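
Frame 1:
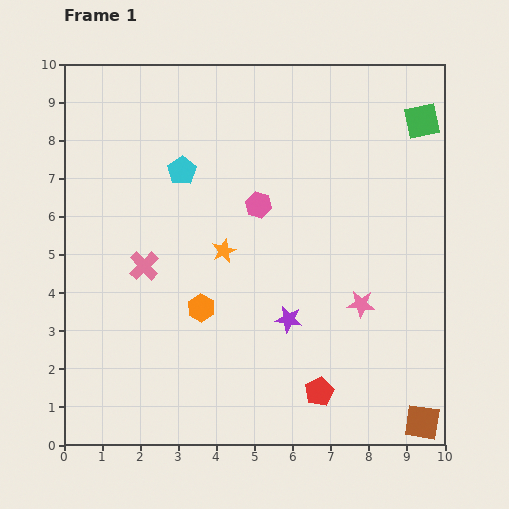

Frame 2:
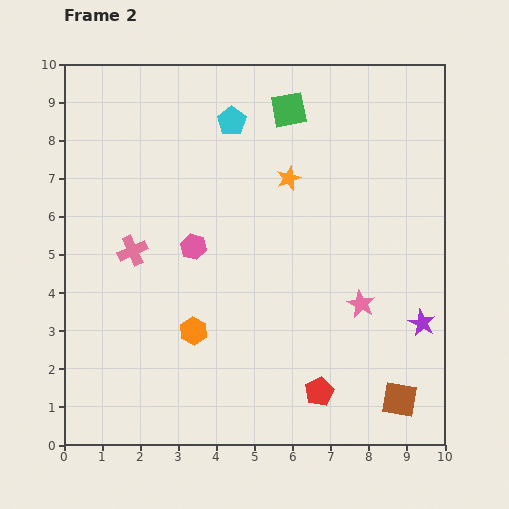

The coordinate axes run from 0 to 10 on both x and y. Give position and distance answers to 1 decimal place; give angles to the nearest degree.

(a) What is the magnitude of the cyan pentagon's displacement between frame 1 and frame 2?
1.8

The cyan pentagon moved from (3.1, 7.2) to (4.4, 8.5), a distance of √(1.3² + 1.3²) ≈ 1.8.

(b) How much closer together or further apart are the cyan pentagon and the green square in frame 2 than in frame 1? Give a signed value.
-4.9

Distance in frame 1: 6.4. Distance in frame 2: 1.5.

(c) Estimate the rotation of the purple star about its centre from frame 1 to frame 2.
18° clockwise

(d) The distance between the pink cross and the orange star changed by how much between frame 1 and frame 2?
+2.4

Distance in frame 1: 2.1. Distance in frame 2: 4.5.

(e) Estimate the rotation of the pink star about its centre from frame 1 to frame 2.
23° clockwise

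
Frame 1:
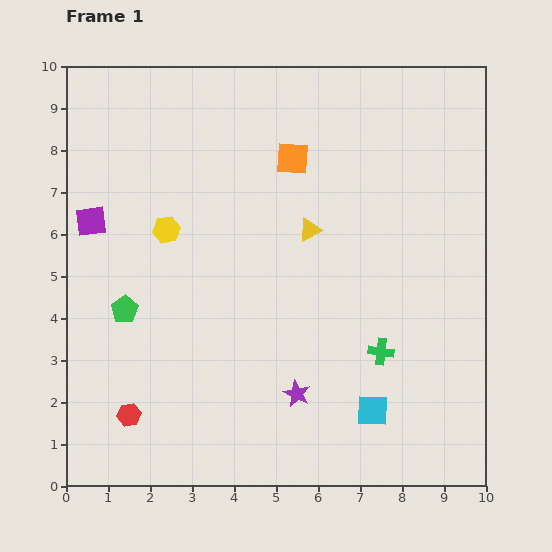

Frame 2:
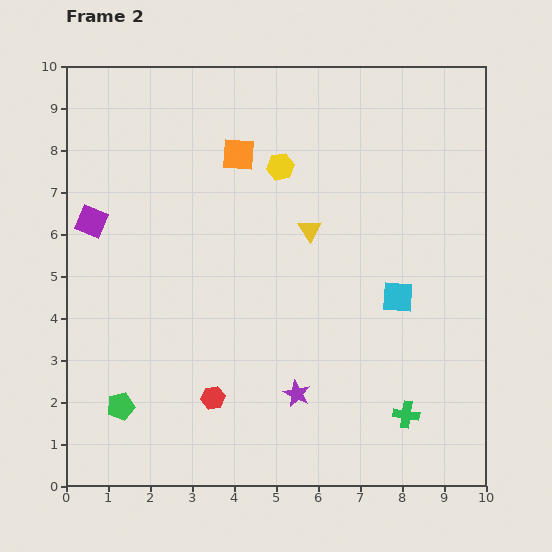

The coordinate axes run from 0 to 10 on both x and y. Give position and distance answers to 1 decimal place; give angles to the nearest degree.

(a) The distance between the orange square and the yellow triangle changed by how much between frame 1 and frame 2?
+0.8

Distance in frame 1: 1.7. Distance in frame 2: 2.5.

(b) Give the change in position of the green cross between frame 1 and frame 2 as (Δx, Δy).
(0.6, -1.5)

The green cross was at (7.5, 3.2) in frame 1 and (8.1, 1.7) in frame 2.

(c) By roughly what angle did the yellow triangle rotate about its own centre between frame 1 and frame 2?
36° counter-clockwise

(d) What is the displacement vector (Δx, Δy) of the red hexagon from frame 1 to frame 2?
(2.0, 0.4)

The red hexagon was at (1.5, 1.7) in frame 1 and (3.5, 2.1) in frame 2.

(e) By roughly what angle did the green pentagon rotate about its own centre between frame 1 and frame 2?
18° clockwise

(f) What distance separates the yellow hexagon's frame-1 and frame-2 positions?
3.1

The yellow hexagon moved from (2.4, 6.1) to (5.1, 7.6), a distance of √(2.7² + 1.5²) ≈ 3.1.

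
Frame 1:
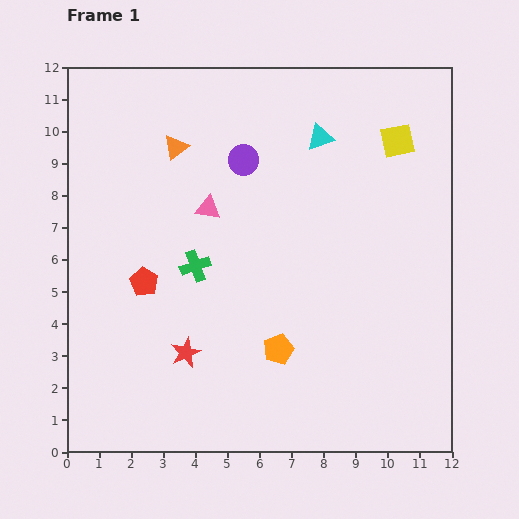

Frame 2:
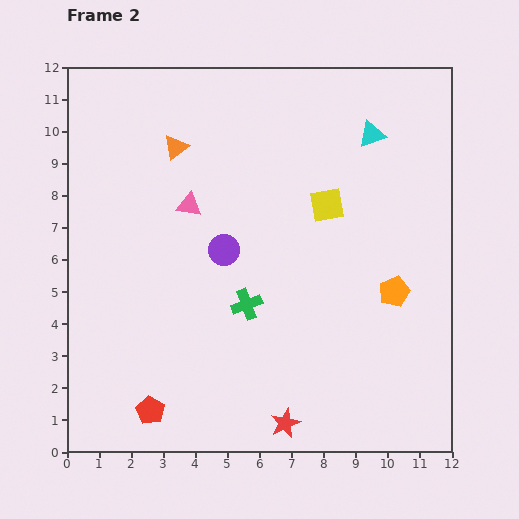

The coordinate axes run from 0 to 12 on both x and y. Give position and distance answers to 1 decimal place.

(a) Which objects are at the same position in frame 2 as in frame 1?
the orange triangle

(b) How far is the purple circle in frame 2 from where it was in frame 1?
2.9

The purple circle moved from (5.5, 9.1) to (4.9, 6.3), a distance of √(0.6² + 2.8²) ≈ 2.9.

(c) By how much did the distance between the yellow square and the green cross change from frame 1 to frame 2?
-3.4

Distance in frame 1: 7.4. Distance in frame 2: 4.0.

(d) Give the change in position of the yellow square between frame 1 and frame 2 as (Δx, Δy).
(-2.2, -2.0)

The yellow square was at (10.3, 9.7) in frame 1 and (8.1, 7.7) in frame 2.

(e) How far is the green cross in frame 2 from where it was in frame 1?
2.0

The green cross moved from (4.0, 5.8) to (5.6, 4.6), a distance of √(1.6² + 1.2²) ≈ 2.0.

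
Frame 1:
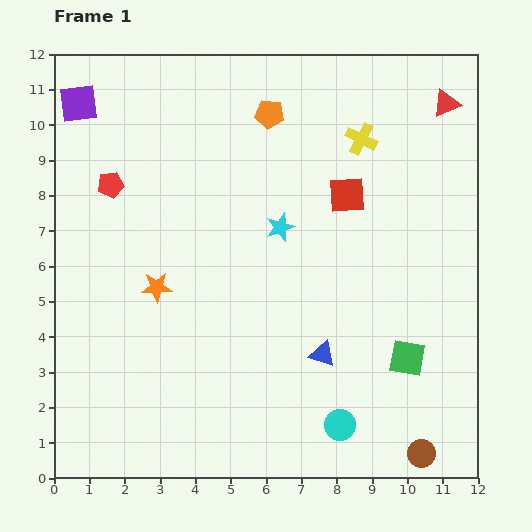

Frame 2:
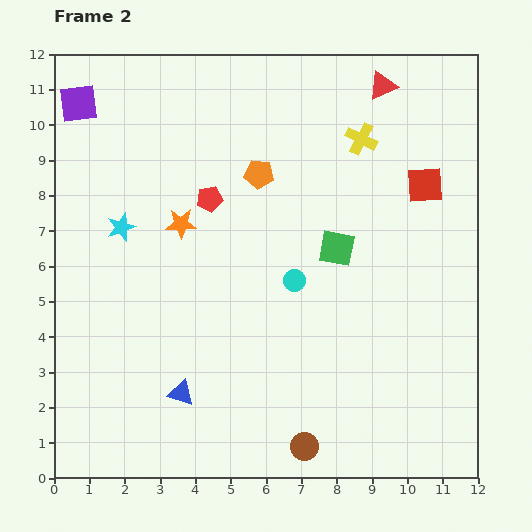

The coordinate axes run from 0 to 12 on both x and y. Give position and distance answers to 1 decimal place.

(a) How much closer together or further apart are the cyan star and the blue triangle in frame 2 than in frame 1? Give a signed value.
+1.2

Distance in frame 1: 3.8. Distance in frame 2: 5.0.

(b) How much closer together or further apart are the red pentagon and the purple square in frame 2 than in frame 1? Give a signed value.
+2.1

Distance in frame 1: 2.5. Distance in frame 2: 4.6.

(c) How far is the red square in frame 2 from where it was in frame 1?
2.2

The red square moved from (8.3, 8.0) to (10.5, 8.3), a distance of √(2.2² + 0.3²) ≈ 2.2.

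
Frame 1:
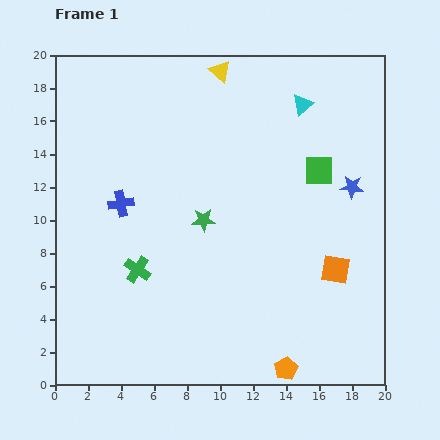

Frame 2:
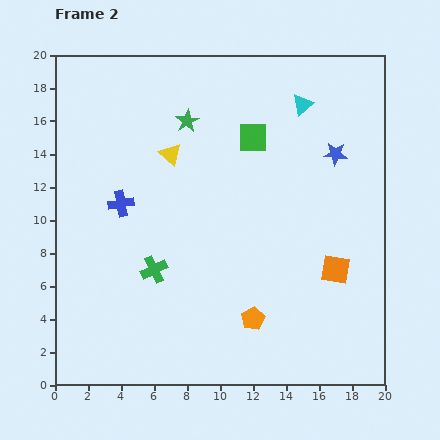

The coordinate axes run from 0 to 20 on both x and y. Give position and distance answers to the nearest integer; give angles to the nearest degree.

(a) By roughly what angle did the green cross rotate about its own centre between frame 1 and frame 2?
31° clockwise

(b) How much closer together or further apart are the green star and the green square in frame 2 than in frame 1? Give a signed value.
-4

Distance in frame 1: 8. Distance in frame 2: 4.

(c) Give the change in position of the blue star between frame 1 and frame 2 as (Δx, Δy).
(-1, 2)

The blue star was at (18, 12) in frame 1 and (17, 14) in frame 2.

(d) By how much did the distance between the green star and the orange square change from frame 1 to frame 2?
+4

Distance in frame 1: 9. Distance in frame 2: 13.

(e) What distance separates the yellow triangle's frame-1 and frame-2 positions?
6

The yellow triangle moved from (10, 19) to (7, 14), a distance of √(3² + 5²) ≈ 6.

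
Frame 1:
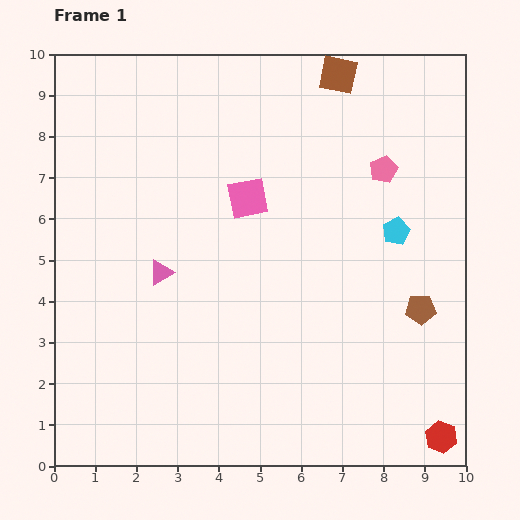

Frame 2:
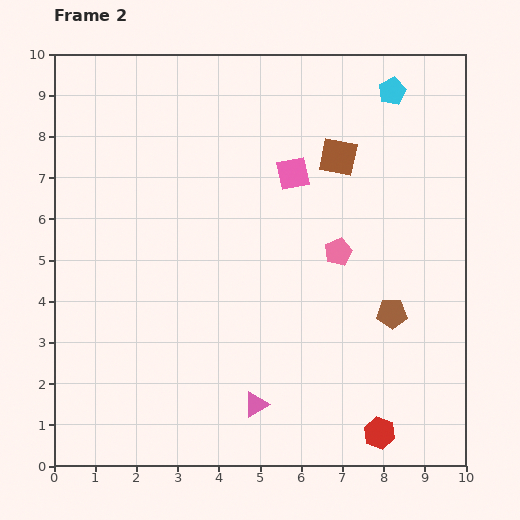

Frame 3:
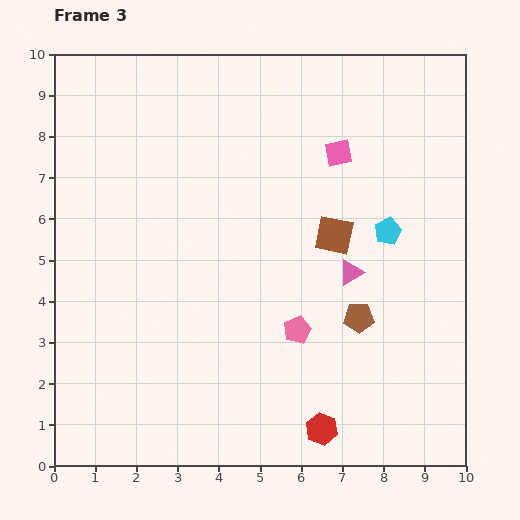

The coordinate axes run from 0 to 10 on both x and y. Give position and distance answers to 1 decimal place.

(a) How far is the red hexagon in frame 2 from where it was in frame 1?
1.5

The red hexagon moved from (9.4, 0.7) to (7.9, 0.8), a distance of √(1.5² + 0.1²) ≈ 1.5.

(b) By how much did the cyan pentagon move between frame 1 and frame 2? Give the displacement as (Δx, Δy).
(-0.1, 3.4)

The cyan pentagon was at (8.3, 5.7) in frame 1 and (8.2, 9.1) in frame 2.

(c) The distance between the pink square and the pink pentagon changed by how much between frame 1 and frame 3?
+1.0

Distance in frame 1: 3.4. Distance in frame 3: 4.4.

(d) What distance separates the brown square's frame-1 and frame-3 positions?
3.9

The brown square moved from (6.9, 9.5) to (6.8, 5.6), a distance of √(0.1² + 3.9²) ≈ 3.9.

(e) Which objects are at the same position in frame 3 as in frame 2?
none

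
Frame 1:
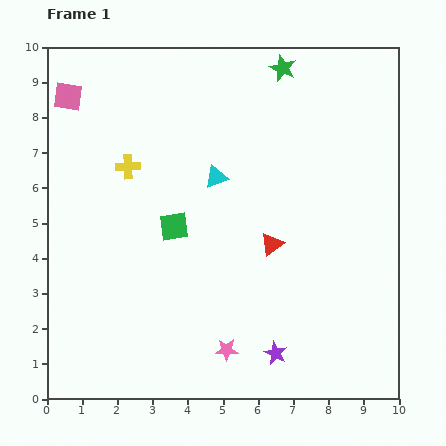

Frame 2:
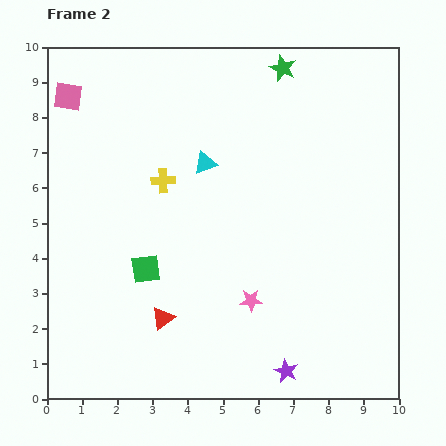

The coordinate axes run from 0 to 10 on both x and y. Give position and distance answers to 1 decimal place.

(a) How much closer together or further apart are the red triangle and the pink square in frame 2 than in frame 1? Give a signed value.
-0.3

Distance in frame 1: 7.2. Distance in frame 2: 6.9.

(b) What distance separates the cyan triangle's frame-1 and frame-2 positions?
0.5

The cyan triangle moved from (4.8, 6.3) to (4.5, 6.7), a distance of √(0.3² + 0.4²) ≈ 0.5.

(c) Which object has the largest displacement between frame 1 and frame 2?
the red triangle

(moved 3.7; next 1.6)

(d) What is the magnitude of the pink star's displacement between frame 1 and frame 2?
1.6

The pink star moved from (5.1, 1.4) to (5.8, 2.8), a distance of √(0.7² + 1.4²) ≈ 1.6.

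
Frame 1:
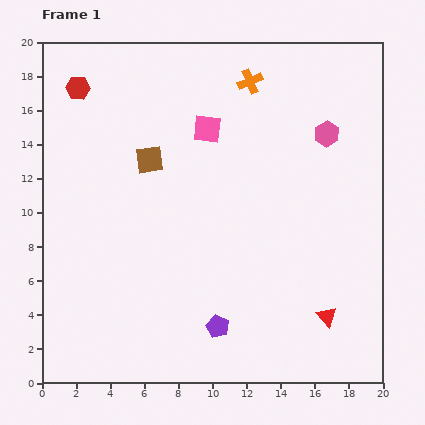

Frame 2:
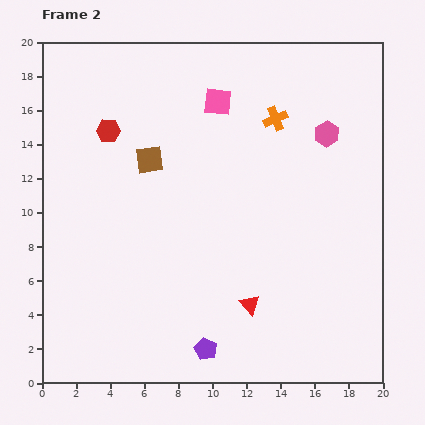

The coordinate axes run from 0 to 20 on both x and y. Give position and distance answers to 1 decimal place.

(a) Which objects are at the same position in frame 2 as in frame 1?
the pink hexagon, the brown square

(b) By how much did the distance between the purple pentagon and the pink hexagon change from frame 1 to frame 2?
+1.5

Distance in frame 1: 13.0. Distance in frame 2: 14.5.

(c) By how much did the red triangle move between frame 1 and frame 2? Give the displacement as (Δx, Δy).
(-4.5, 0.7)

The red triangle was at (16.7, 3.9) in frame 1 and (12.2, 4.6) in frame 2.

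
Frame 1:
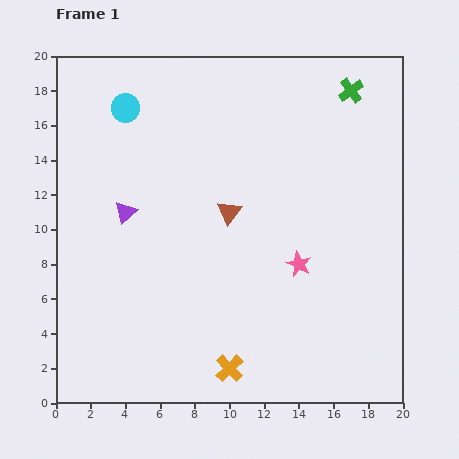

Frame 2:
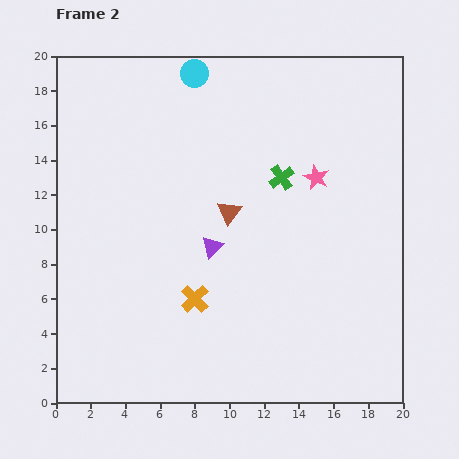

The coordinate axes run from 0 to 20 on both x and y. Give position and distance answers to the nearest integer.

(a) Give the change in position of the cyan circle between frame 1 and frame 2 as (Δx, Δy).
(4, 2)

The cyan circle was at (4, 17) in frame 1 and (8, 19) in frame 2.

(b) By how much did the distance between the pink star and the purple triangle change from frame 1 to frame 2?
-3

Distance in frame 1: 10. Distance in frame 2: 7.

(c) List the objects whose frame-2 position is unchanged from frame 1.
the brown triangle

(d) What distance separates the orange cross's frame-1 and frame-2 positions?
4

The orange cross moved from (10, 2) to (8, 6), a distance of √(2² + 4²) ≈ 4.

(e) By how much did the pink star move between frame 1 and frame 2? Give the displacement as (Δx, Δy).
(1, 5)

The pink star was at (14, 8) in frame 1 and (15, 13) in frame 2.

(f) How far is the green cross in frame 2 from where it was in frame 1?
6

The green cross moved from (17, 18) to (13, 13), a distance of √(4² + 5²) ≈ 6.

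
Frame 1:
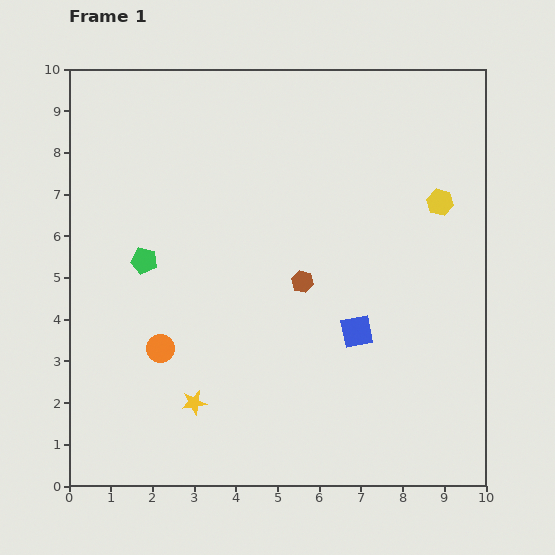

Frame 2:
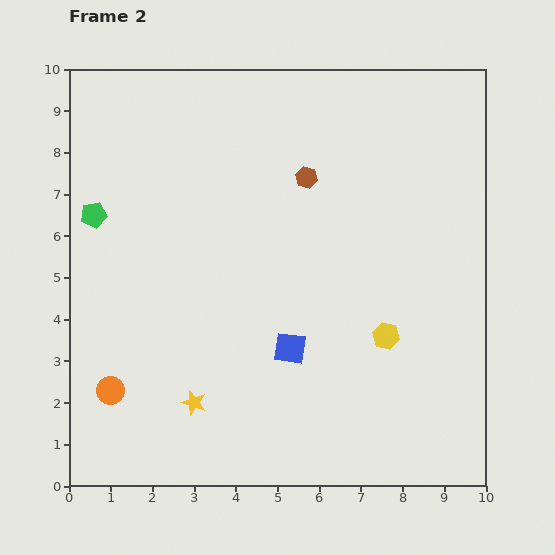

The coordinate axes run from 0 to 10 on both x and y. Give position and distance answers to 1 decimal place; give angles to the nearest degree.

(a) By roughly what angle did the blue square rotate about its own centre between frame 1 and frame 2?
19° clockwise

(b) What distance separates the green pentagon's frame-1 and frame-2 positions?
1.6

The green pentagon moved from (1.8, 5.4) to (0.6, 6.5), a distance of √(1.2² + 1.1²) ≈ 1.6.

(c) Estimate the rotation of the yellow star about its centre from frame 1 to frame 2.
28° clockwise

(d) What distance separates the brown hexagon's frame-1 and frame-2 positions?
2.5

The brown hexagon moved from (5.6, 4.9) to (5.7, 7.4), a distance of √(0.1² + 2.5²) ≈ 2.5.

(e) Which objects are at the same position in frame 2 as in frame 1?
the yellow star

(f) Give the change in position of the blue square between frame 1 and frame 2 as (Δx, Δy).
(-1.6, -0.4)

The blue square was at (6.9, 3.7) in frame 1 and (5.3, 3.3) in frame 2.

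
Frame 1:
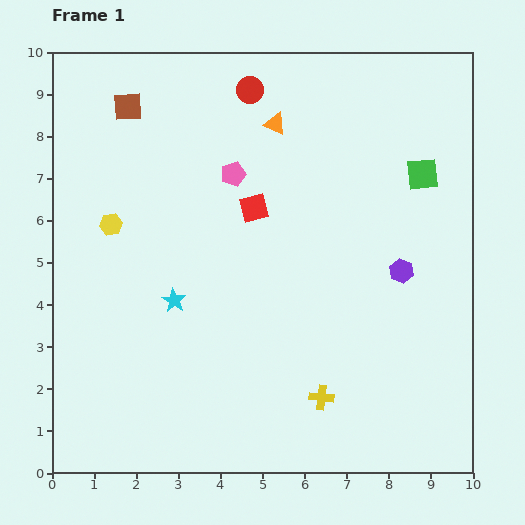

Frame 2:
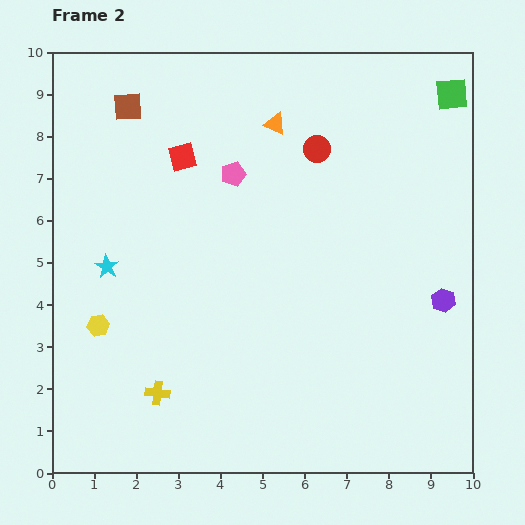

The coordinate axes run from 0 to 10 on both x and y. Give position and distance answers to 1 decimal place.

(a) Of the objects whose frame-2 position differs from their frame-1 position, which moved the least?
the purple hexagon

(moved 1.2)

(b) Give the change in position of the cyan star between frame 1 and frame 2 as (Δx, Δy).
(-1.6, 0.8)

The cyan star was at (2.9, 4.1) in frame 1 and (1.3, 4.9) in frame 2.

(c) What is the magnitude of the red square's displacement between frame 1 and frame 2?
2.1

The red square moved from (4.8, 6.3) to (3.1, 7.5), a distance of √(1.7² + 1.2²) ≈ 2.1.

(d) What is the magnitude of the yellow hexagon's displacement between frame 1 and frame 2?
2.4

The yellow hexagon moved from (1.4, 5.9) to (1.1, 3.5), a distance of √(0.3² + 2.4²) ≈ 2.4.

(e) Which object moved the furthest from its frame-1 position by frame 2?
the yellow cross

(moved 3.9; next 2.4)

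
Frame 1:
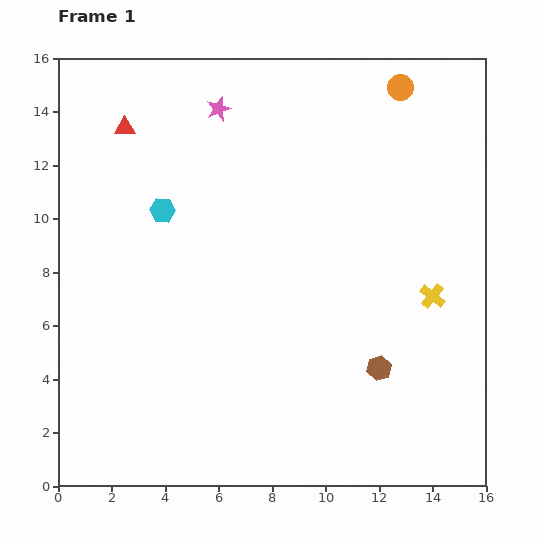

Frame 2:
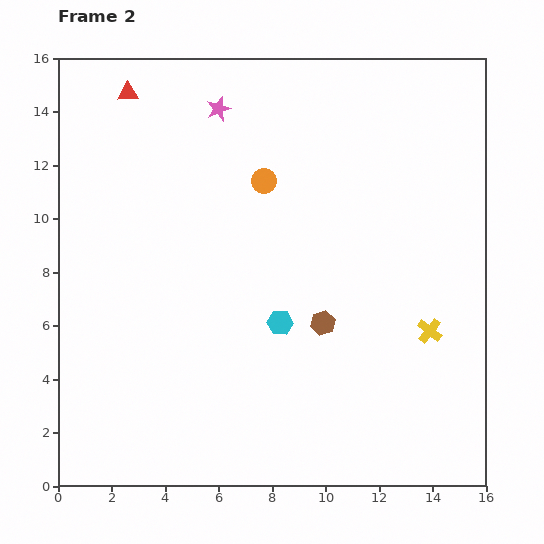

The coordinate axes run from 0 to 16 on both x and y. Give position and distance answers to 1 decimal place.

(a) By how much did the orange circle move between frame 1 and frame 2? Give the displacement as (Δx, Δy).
(-5.1, -3.5)

The orange circle was at (12.8, 14.9) in frame 1 and (7.7, 11.4) in frame 2.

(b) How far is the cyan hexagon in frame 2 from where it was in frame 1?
6.1

The cyan hexagon moved from (3.9, 10.3) to (8.3, 6.1), a distance of √(4.4² + 4.2²) ≈ 6.1.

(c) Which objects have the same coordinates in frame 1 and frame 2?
the pink star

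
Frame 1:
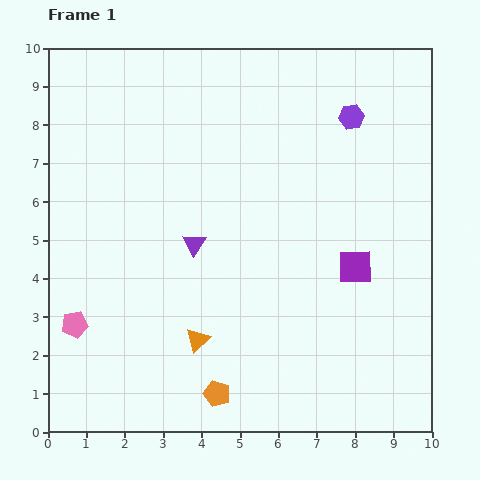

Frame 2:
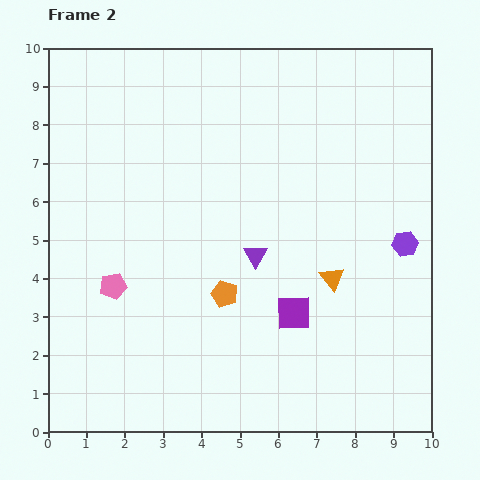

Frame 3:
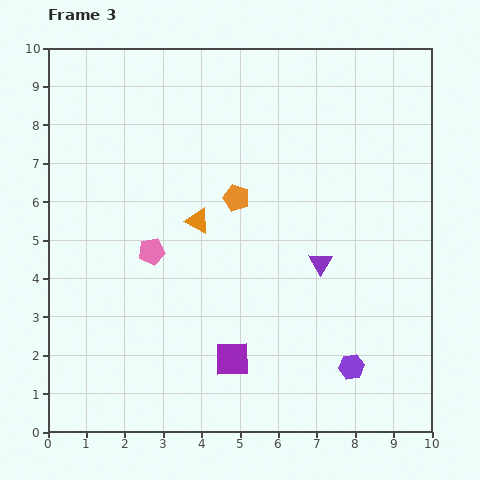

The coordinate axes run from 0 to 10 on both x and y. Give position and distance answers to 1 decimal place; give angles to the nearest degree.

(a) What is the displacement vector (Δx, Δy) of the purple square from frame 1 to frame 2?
(-1.6, -1.2)

The purple square was at (8.0, 4.3) in frame 1 and (6.4, 3.1) in frame 2.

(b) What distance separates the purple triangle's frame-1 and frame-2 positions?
1.6

The purple triangle moved from (3.8, 4.9) to (5.4, 4.6), a distance of √(1.6² + 0.3²) ≈ 1.6.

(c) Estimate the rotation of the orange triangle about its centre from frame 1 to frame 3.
47° counter-clockwise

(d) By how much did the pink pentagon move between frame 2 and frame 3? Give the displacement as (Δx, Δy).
(1.0, 0.9)

The pink pentagon was at (1.7, 3.8) in frame 2 and (2.7, 4.7) in frame 3.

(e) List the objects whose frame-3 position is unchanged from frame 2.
none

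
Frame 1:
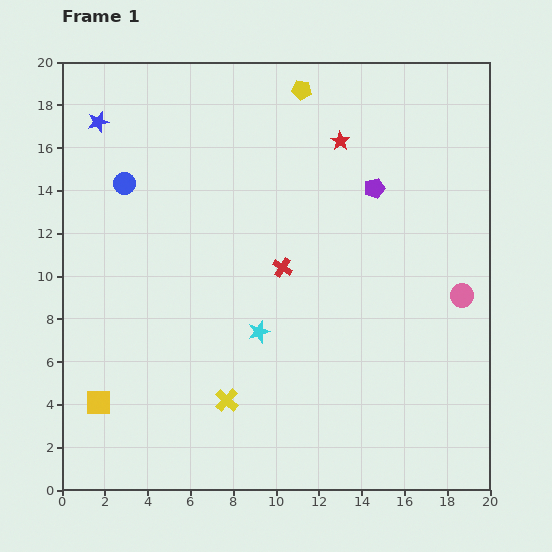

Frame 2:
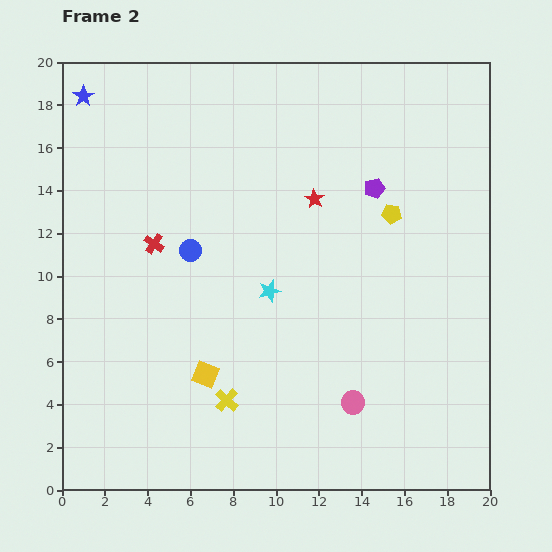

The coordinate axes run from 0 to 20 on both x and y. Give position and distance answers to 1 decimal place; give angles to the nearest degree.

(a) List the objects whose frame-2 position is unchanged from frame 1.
the purple pentagon, the yellow cross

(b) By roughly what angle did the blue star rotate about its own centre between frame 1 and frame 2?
19° counter-clockwise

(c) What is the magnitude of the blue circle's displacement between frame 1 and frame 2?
4.4

The blue circle moved from (2.9, 14.3) to (6.0, 11.2), a distance of √(3.1² + 3.1²) ≈ 4.4.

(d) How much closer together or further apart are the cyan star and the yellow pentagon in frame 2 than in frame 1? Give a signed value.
-4.8

Distance in frame 1: 11.5. Distance in frame 2: 6.7.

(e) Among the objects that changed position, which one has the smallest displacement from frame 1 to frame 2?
the blue star

(moved 1.4)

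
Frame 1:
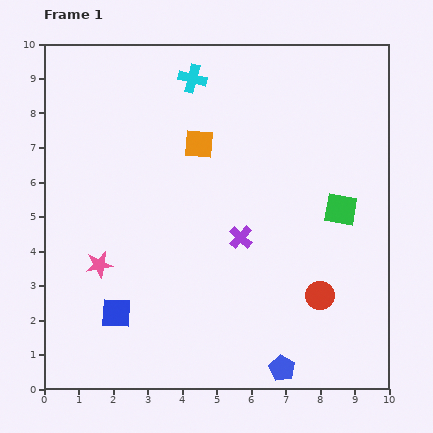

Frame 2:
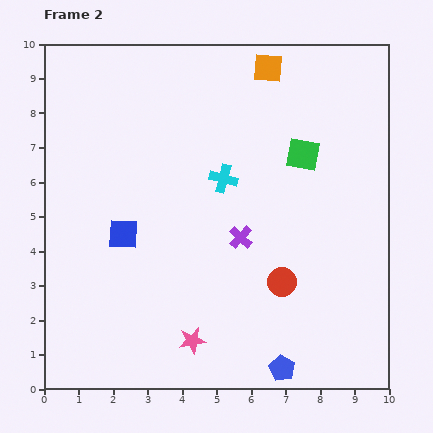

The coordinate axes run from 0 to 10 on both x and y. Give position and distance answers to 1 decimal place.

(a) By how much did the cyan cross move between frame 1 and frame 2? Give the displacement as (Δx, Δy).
(0.9, -2.9)

The cyan cross was at (4.3, 9.0) in frame 1 and (5.2, 6.1) in frame 2.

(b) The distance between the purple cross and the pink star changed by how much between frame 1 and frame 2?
-0.9

Distance in frame 1: 4.2. Distance in frame 2: 3.3.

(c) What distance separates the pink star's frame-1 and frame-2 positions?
3.5

The pink star moved from (1.6, 3.6) to (4.3, 1.4), a distance of √(2.7² + 2.2²) ≈ 3.5.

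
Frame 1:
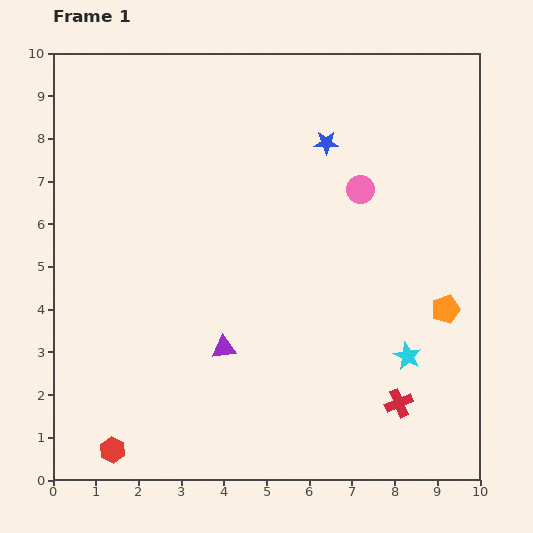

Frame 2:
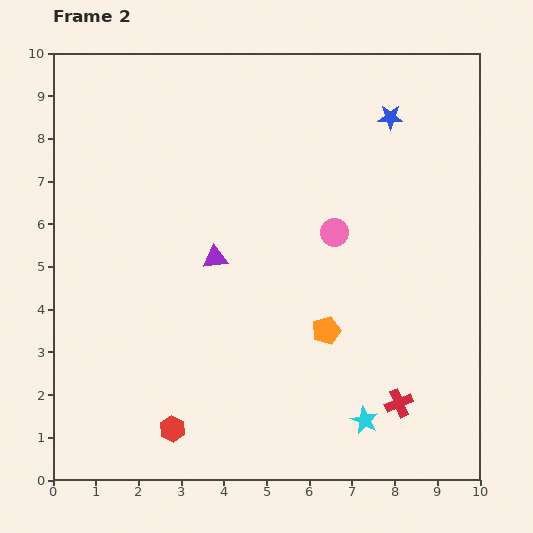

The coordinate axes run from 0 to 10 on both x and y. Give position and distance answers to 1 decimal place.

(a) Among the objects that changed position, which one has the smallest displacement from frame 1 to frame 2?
the pink circle

(moved 1.2)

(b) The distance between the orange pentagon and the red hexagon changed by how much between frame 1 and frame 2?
-4.2

Distance in frame 1: 8.5. Distance in frame 2: 4.3.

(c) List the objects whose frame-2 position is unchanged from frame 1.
the red cross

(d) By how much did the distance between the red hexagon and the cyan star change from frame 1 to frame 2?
-2.7

Distance in frame 1: 7.2. Distance in frame 2: 4.5.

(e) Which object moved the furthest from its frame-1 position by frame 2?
the orange pentagon

(moved 2.8; next 2.1)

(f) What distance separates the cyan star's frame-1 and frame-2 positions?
1.8

The cyan star moved from (8.3, 2.9) to (7.3, 1.4), a distance of √(1.0² + 1.5²) ≈ 1.8.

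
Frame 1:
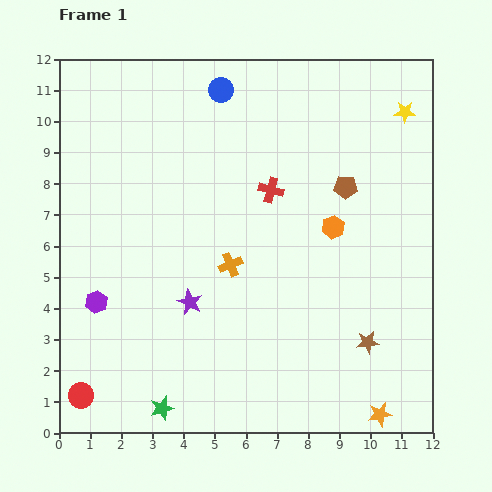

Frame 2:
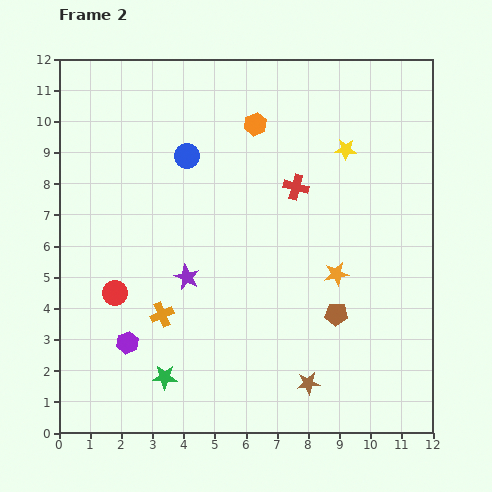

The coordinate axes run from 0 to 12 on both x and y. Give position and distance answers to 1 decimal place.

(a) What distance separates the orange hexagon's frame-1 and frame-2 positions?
4.1

The orange hexagon moved from (8.8, 6.6) to (6.3, 9.9), a distance of √(2.5² + 3.3²) ≈ 4.1.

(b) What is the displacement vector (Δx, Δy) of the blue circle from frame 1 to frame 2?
(-1.1, -2.1)

The blue circle was at (5.2, 11.0) in frame 1 and (4.1, 8.9) in frame 2.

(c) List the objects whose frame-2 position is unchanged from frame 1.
none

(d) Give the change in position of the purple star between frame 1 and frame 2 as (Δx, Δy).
(-0.1, 0.8)

The purple star was at (4.2, 4.2) in frame 1 and (4.1, 5.0) in frame 2.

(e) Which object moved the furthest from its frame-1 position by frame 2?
the orange star

(moved 4.7; next 4.1)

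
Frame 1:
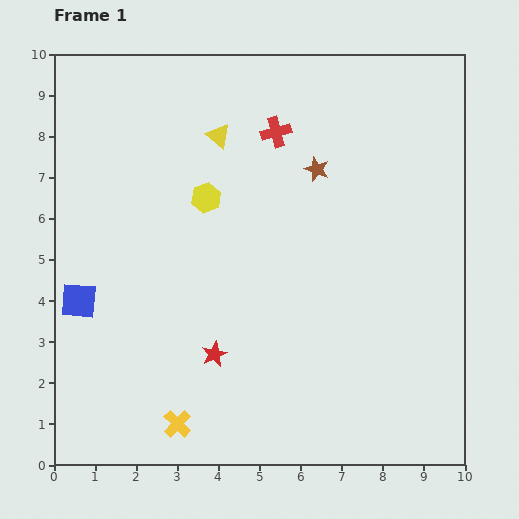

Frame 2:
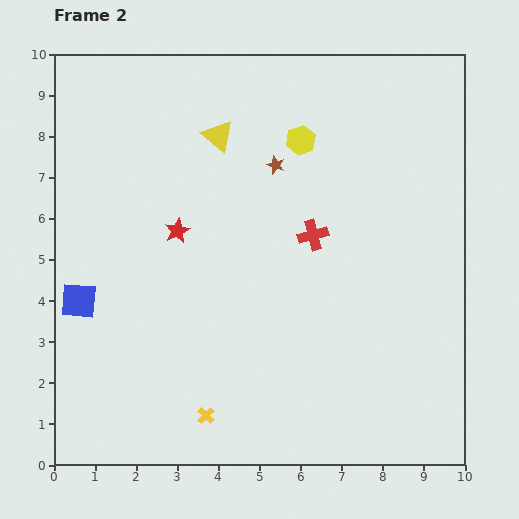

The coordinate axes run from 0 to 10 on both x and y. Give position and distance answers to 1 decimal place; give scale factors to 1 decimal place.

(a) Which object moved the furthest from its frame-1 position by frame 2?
the red star

(moved 3.1; next 2.7)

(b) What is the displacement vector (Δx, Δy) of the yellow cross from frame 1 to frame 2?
(0.7, 0.2)

The yellow cross was at (3.0, 1.0) in frame 1 and (3.7, 1.2) in frame 2.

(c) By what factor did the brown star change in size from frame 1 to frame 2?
0.7×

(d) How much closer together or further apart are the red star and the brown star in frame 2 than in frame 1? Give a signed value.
-2.2

Distance in frame 1: 5.1. Distance in frame 2: 2.9.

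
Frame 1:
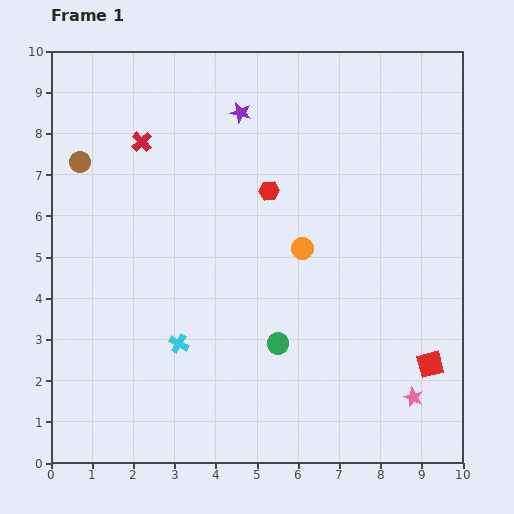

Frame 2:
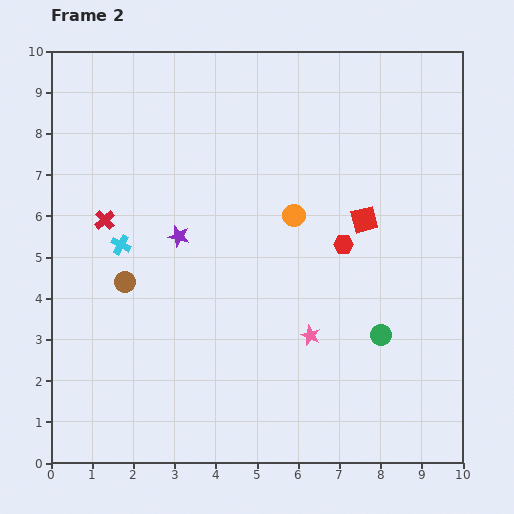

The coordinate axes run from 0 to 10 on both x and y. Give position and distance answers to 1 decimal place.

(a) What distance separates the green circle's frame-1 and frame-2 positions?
2.5

The green circle moved from (5.5, 2.9) to (8.0, 3.1), a distance of √(2.5² + 0.2²) ≈ 2.5.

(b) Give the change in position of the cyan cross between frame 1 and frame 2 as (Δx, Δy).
(-1.4, 2.4)

The cyan cross was at (3.1, 2.9) in frame 1 and (1.7, 5.3) in frame 2.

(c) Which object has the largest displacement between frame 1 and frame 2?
the red square

(moved 3.8; next 3.4)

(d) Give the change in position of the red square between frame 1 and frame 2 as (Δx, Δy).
(-1.6, 3.5)

The red square was at (9.2, 2.4) in frame 1 and (7.6, 5.9) in frame 2.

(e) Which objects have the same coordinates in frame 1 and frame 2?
none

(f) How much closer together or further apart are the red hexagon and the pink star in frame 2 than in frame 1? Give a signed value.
-3.8

Distance in frame 1: 6.1. Distance in frame 2: 2.3.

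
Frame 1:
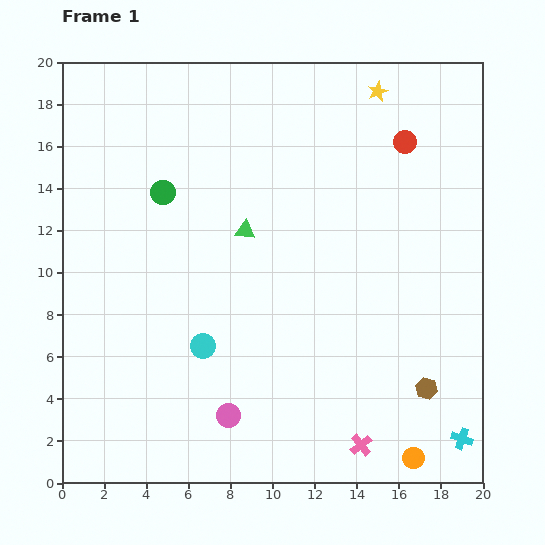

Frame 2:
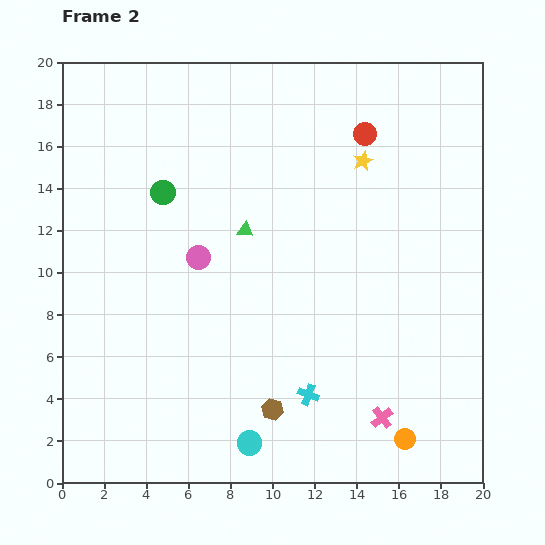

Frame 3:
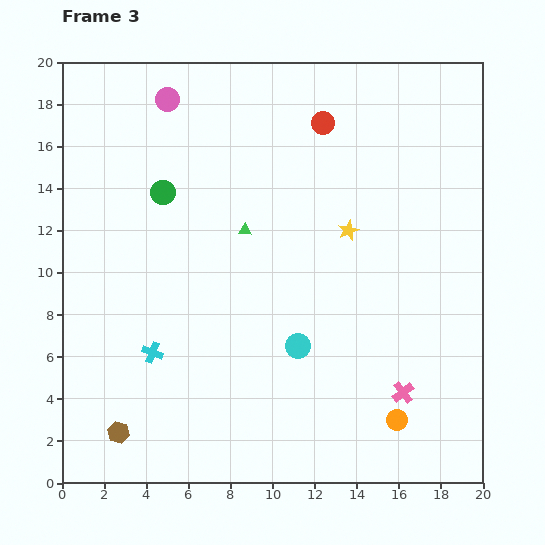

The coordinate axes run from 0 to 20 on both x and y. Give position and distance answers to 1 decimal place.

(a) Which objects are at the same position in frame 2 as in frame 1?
the green circle, the green triangle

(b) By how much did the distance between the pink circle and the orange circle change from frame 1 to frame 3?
+9.7

Distance in frame 1: 9.0. Distance in frame 3: 18.7.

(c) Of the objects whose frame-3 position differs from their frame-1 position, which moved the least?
the orange circle

(moved 2.0)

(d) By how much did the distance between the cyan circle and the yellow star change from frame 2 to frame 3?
-8.4

Distance in frame 2: 14.4. Distance in frame 3: 6.0.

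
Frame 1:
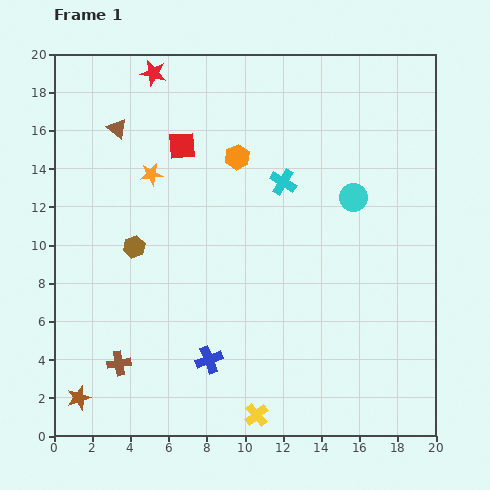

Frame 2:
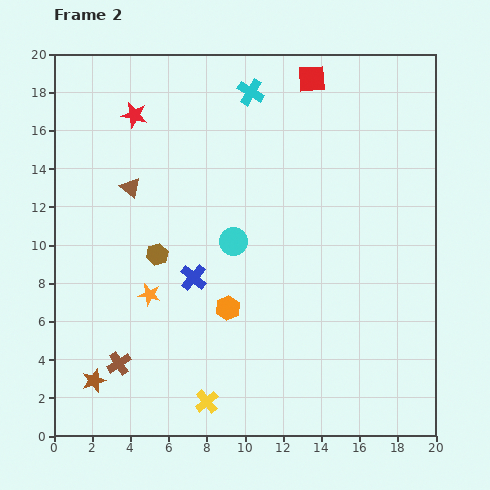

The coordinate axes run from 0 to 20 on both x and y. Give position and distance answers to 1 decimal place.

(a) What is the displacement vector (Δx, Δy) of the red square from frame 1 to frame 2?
(6.8, 3.5)

The red square was at (6.7, 15.2) in frame 1 and (13.5, 18.7) in frame 2.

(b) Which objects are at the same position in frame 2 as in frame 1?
the brown cross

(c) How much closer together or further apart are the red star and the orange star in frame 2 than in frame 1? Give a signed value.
+4.1

Distance in frame 1: 5.3. Distance in frame 2: 9.4.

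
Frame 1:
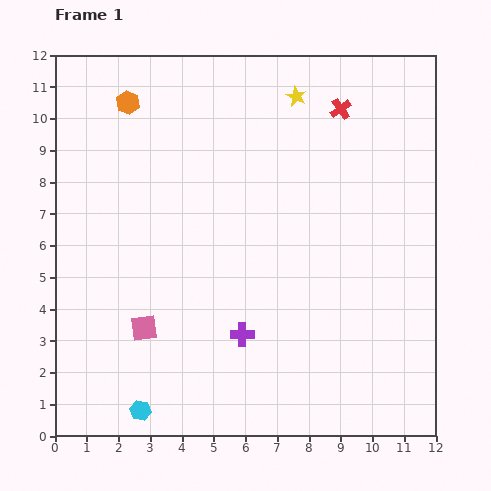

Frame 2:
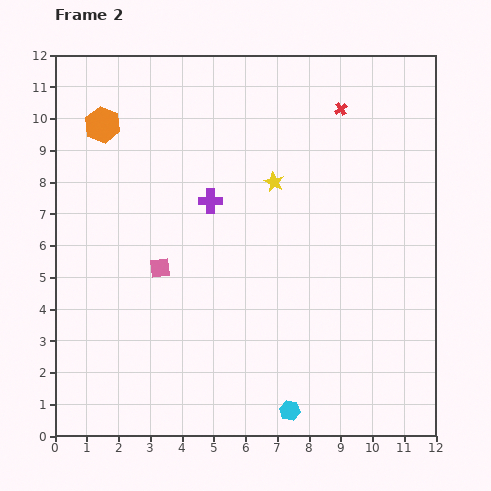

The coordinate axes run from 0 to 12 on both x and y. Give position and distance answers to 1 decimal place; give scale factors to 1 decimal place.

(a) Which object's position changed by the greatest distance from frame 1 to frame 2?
the cyan hexagon

(moved 4.7; next 4.3)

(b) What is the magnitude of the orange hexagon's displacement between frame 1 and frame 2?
1.1

The orange hexagon moved from (2.3, 10.5) to (1.5, 9.8), a distance of √(0.8² + 0.7²) ≈ 1.1.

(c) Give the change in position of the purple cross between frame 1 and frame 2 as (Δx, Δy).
(-1.0, 4.2)

The purple cross was at (5.9, 3.2) in frame 1 and (4.9, 7.4) in frame 2.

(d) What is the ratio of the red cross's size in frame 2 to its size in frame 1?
0.6×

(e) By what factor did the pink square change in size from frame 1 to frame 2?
0.8×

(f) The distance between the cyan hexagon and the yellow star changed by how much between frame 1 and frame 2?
-3.8

Distance in frame 1: 11.0. Distance in frame 2: 7.2.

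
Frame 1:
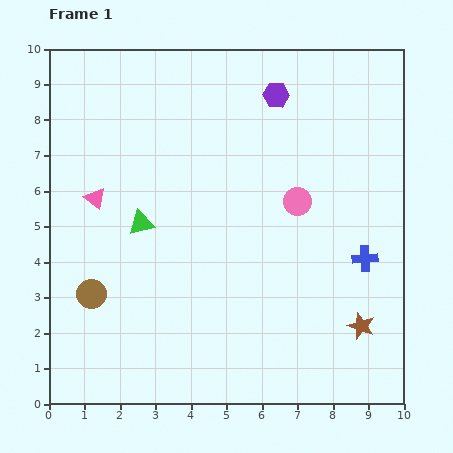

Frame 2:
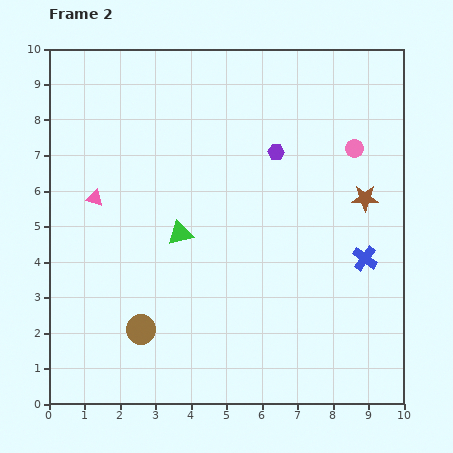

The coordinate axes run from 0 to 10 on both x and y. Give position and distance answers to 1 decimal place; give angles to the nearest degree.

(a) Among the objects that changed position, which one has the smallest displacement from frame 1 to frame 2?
the green triangle

(moved 1.1)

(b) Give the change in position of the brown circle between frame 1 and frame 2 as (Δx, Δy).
(1.4, -1.0)

The brown circle was at (1.2, 3.1) in frame 1 and (2.6, 2.1) in frame 2.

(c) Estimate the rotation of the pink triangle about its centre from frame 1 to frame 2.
23° counter-clockwise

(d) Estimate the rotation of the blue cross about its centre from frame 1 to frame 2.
39° clockwise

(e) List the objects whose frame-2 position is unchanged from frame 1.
the pink triangle, the blue cross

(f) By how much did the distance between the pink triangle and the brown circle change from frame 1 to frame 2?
+1.2

Distance in frame 1: 2.7. Distance in frame 2: 3.9.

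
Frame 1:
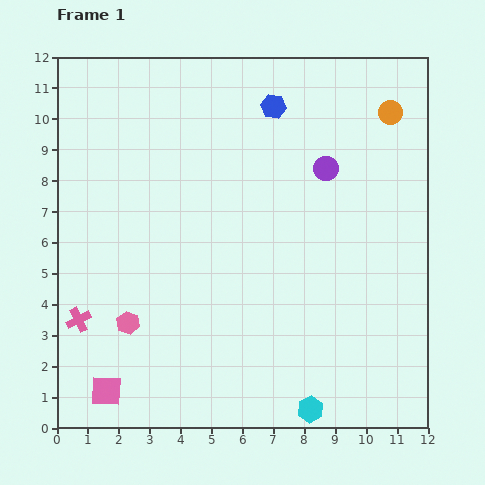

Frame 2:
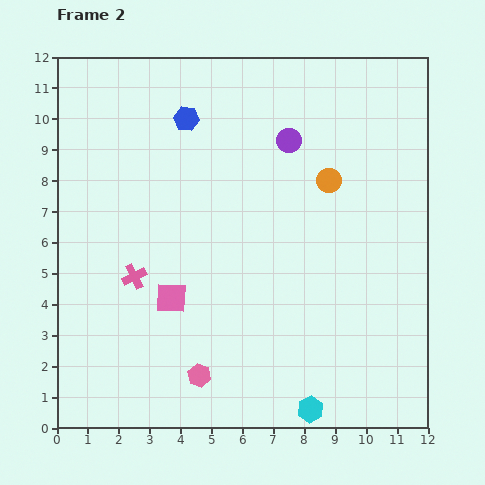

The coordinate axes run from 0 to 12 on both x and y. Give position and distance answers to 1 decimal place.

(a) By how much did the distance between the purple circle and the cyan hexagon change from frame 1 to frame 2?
+0.9

Distance in frame 1: 7.8. Distance in frame 2: 8.7.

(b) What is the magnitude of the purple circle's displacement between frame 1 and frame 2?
1.5

The purple circle moved from (8.7, 8.4) to (7.5, 9.3), a distance of √(1.2² + 0.9²) ≈ 1.5.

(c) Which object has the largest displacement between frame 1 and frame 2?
the pink square

(moved 3.7; next 3.0)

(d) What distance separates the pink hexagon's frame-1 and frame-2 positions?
2.9

The pink hexagon moved from (2.3, 3.4) to (4.6, 1.7), a distance of √(2.3² + 1.7²) ≈ 2.9.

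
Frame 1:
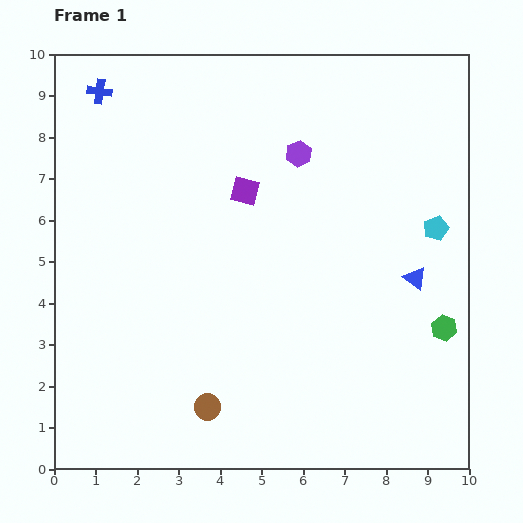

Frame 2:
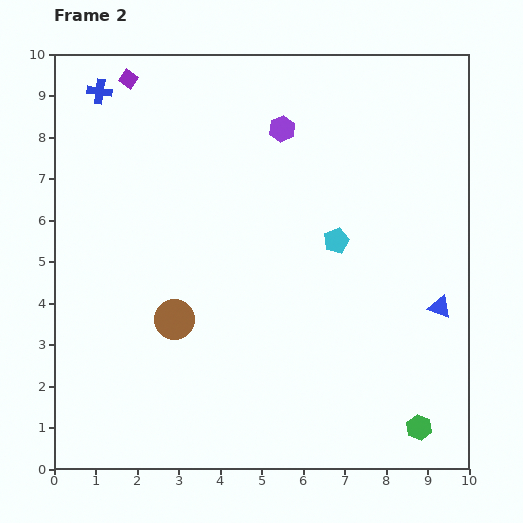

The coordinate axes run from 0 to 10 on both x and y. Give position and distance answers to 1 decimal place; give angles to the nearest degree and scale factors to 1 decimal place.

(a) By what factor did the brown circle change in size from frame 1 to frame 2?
1.5×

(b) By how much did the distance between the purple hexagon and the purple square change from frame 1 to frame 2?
+2.3

Distance in frame 1: 1.6. Distance in frame 2: 3.9.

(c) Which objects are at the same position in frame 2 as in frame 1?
the blue cross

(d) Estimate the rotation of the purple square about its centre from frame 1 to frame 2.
20° clockwise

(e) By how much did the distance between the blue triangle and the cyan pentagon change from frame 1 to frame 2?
+1.7

Distance in frame 1: 1.3. Distance in frame 2: 3.0.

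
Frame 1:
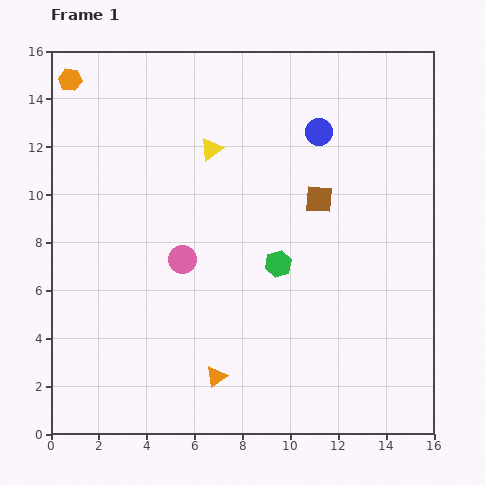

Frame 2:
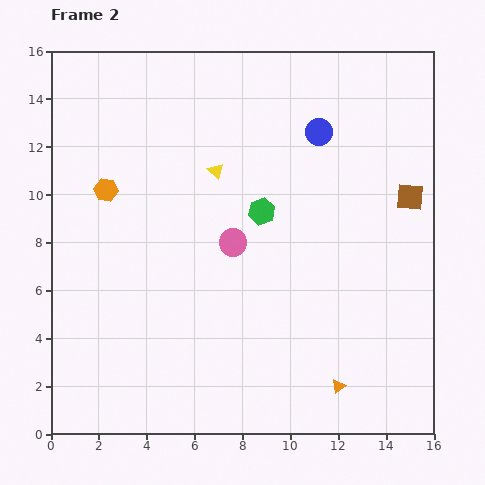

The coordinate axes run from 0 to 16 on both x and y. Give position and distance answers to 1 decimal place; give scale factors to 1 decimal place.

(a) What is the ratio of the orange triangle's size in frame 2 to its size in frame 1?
0.6×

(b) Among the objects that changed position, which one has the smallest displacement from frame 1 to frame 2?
the yellow triangle

(moved 0.9)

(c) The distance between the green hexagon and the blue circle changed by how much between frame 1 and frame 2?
-1.7

Distance in frame 1: 5.8. Distance in frame 2: 4.1.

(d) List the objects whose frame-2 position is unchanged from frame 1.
the blue circle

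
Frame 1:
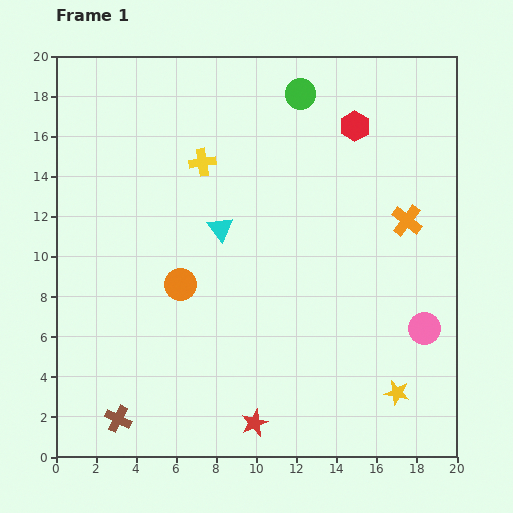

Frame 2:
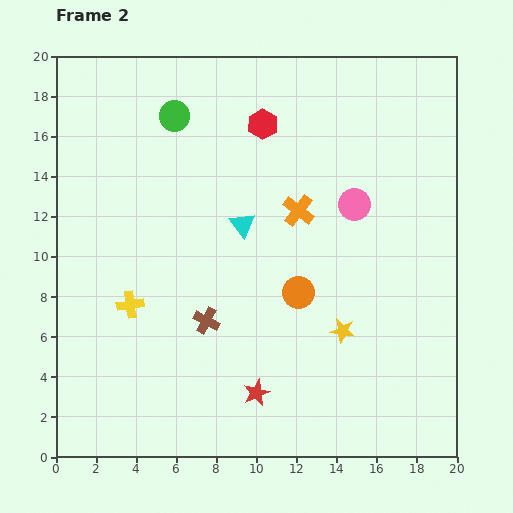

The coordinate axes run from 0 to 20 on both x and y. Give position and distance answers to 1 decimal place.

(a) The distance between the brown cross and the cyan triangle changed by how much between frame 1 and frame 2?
-5.7

Distance in frame 1: 10.8. Distance in frame 2: 5.1.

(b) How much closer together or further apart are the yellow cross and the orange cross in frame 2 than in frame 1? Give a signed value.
-1.0

Distance in frame 1: 10.6. Distance in frame 2: 9.6.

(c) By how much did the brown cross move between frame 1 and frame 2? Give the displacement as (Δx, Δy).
(4.4, 4.9)

The brown cross was at (3.1, 1.9) in frame 1 and (7.5, 6.8) in frame 2.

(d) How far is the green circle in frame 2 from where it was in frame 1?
6.4

The green circle moved from (12.2, 18.1) to (5.9, 17.0), a distance of √(6.3² + 1.1²) ≈ 6.4.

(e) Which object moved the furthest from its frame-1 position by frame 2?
the yellow cross

(moved 8.0; next 7.1)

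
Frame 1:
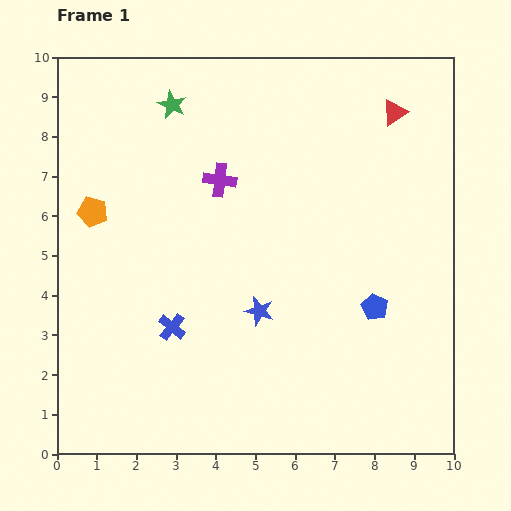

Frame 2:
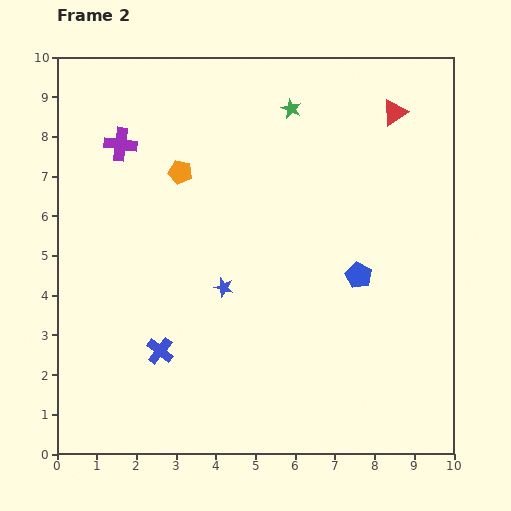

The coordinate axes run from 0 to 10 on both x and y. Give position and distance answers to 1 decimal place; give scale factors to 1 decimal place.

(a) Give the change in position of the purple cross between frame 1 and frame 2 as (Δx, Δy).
(-2.5, 0.9)

The purple cross was at (4.1, 6.9) in frame 1 and (1.6, 7.8) in frame 2.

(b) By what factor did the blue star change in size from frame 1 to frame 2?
0.7×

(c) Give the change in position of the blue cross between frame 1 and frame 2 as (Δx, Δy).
(-0.3, -0.6)

The blue cross was at (2.9, 3.2) in frame 1 and (2.6, 2.6) in frame 2.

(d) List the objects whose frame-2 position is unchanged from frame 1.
the red triangle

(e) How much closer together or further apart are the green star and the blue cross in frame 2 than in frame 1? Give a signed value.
+1.3

Distance in frame 1: 5.6. Distance in frame 2: 6.9.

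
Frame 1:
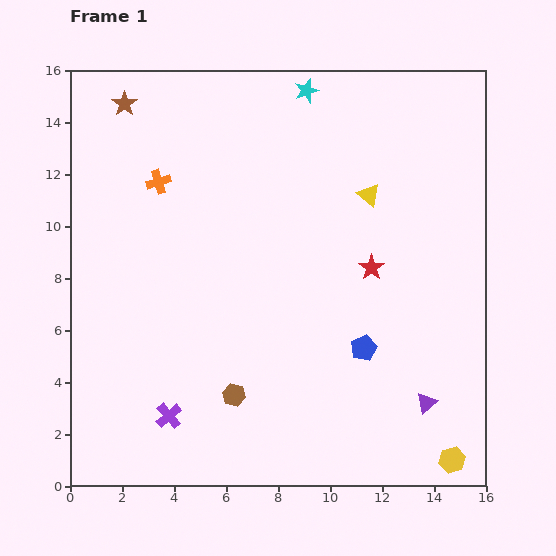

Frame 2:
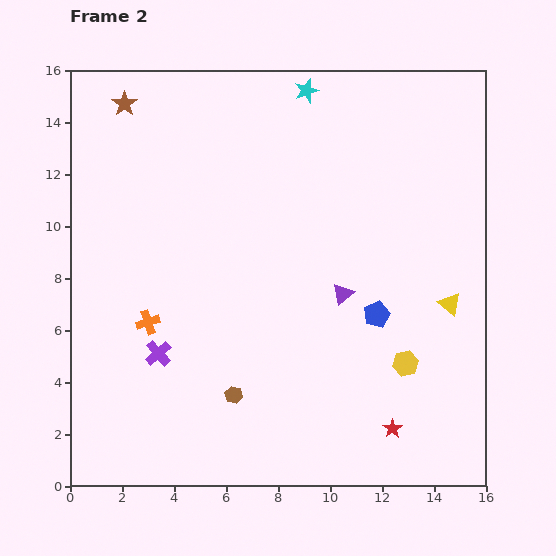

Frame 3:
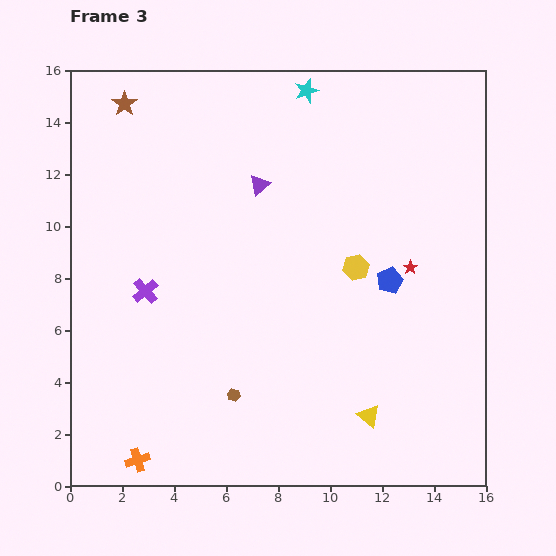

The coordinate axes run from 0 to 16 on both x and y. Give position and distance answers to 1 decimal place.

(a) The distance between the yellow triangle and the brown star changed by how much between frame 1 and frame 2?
+4.7

Distance in frame 1: 10.0. Distance in frame 2: 14.7.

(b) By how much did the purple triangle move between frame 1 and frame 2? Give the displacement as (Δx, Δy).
(-3.2, 4.2)

The purple triangle was at (13.7, 3.2) in frame 1 and (10.5, 7.4) in frame 2.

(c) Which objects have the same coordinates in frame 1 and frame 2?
the cyan star, the brown hexagon, the brown star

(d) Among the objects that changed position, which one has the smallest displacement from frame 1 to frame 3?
the red star

(moved 1.5)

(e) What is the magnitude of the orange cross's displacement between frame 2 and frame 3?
5.3

The orange cross moved from (3.0, 6.3) to (2.6, 1.0), a distance of √(0.4² + 5.3²) ≈ 5.3.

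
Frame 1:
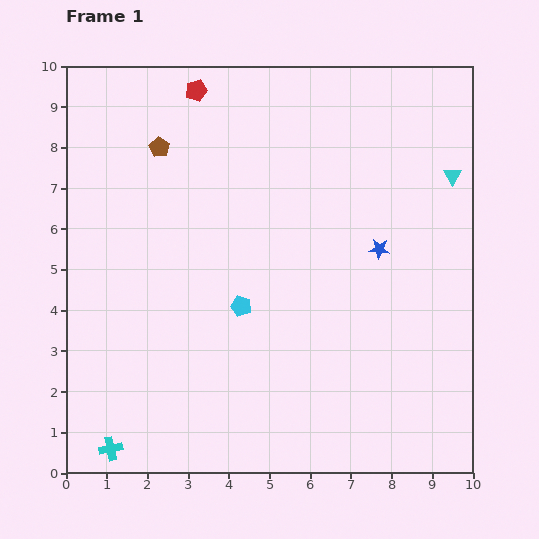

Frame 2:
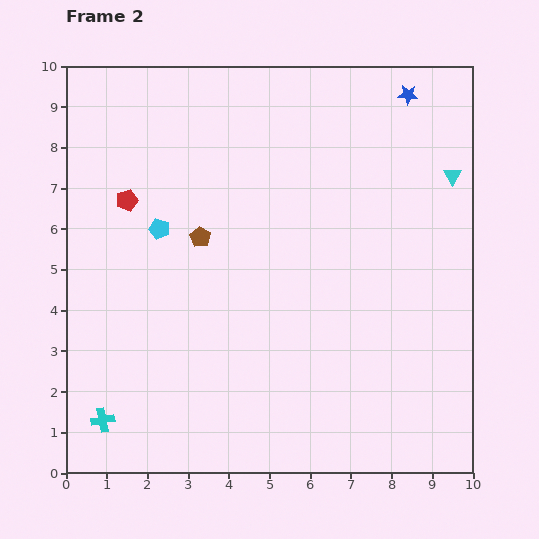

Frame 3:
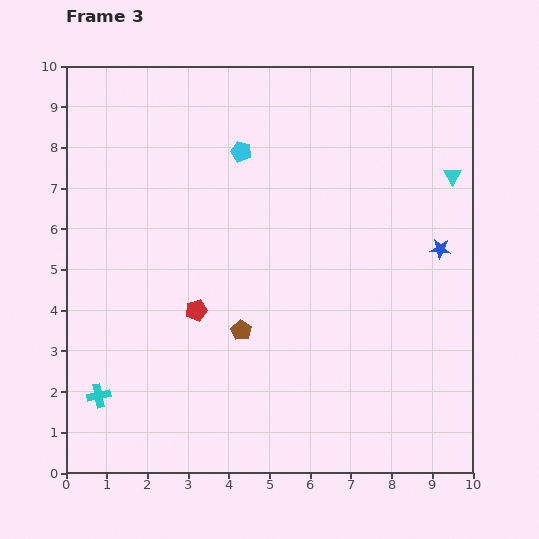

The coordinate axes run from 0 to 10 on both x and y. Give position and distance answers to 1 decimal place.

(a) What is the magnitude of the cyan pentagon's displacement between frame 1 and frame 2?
2.8

The cyan pentagon moved from (4.3, 4.1) to (2.3, 6.0), a distance of √(2.0² + 1.9²) ≈ 2.8.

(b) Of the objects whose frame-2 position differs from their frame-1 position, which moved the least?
the cyan cross

(moved 0.7)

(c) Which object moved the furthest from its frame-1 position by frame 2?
the blue star

(moved 3.9; next 3.2)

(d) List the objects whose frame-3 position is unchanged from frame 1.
the cyan triangle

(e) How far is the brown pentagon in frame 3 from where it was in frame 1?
4.9

The brown pentagon moved from (2.3, 8.0) to (4.3, 3.5), a distance of √(2.0² + 4.5²) ≈ 4.9.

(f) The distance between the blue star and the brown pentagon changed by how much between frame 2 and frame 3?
-0.9

Distance in frame 2: 6.2. Distance in frame 3: 5.3.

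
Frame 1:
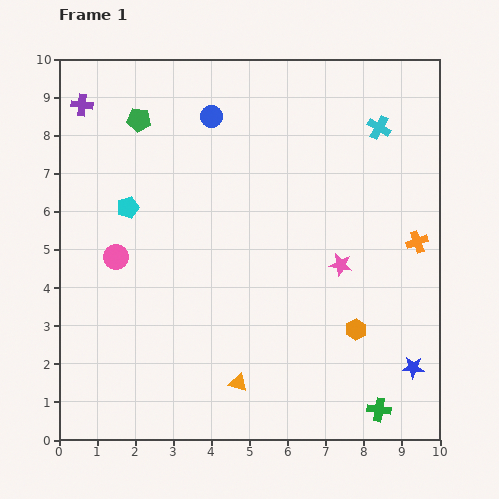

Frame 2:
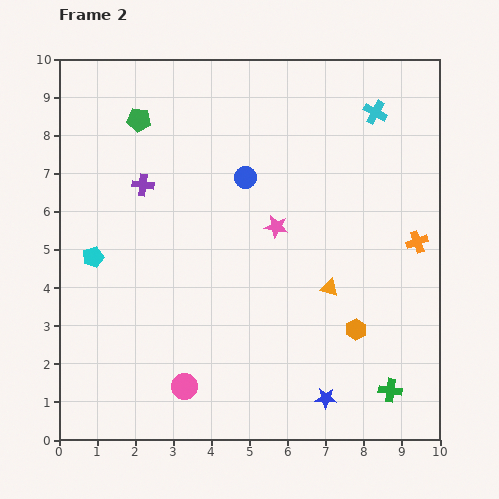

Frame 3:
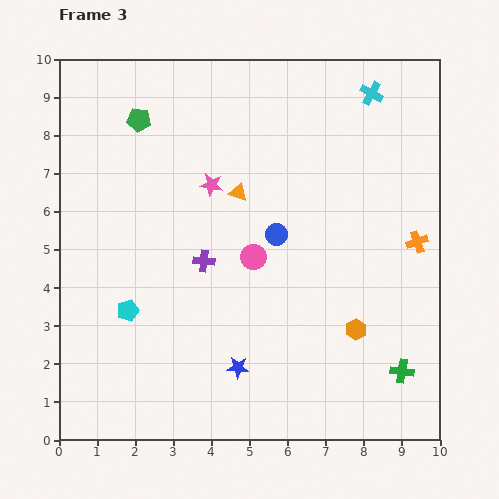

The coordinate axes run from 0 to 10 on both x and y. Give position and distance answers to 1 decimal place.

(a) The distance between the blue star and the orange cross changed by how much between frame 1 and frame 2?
+1.5

Distance in frame 1: 3.3. Distance in frame 2: 4.8.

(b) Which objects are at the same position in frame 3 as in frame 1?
the green pentagon, the orange cross, the orange hexagon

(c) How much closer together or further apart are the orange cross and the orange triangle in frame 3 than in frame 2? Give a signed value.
+2.3

Distance in frame 2: 2.6. Distance in frame 3: 4.9.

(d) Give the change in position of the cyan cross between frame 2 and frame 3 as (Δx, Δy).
(-0.1, 0.5)

The cyan cross was at (8.3, 8.6) in frame 2 and (8.2, 9.1) in frame 3.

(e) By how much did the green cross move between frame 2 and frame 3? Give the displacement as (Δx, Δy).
(0.3, 0.5)

The green cross was at (8.7, 1.3) in frame 2 and (9.0, 1.8) in frame 3.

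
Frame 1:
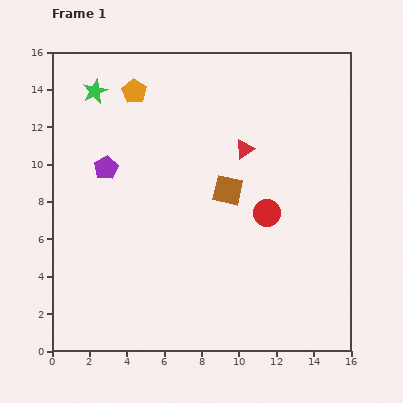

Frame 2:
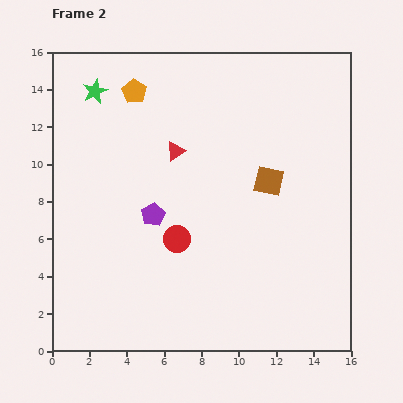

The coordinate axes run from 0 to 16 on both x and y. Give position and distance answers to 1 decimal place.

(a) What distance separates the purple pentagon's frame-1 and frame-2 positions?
3.5

The purple pentagon moved from (2.9, 9.8) to (5.4, 7.3), a distance of √(2.5² + 2.5²) ≈ 3.5.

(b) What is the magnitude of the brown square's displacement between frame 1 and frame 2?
2.3

The brown square moved from (9.4, 8.6) to (11.6, 9.1), a distance of √(2.2² + 0.5²) ≈ 2.3.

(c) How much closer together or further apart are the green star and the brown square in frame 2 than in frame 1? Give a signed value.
+1.6

Distance in frame 1: 8.9. Distance in frame 2: 10.5.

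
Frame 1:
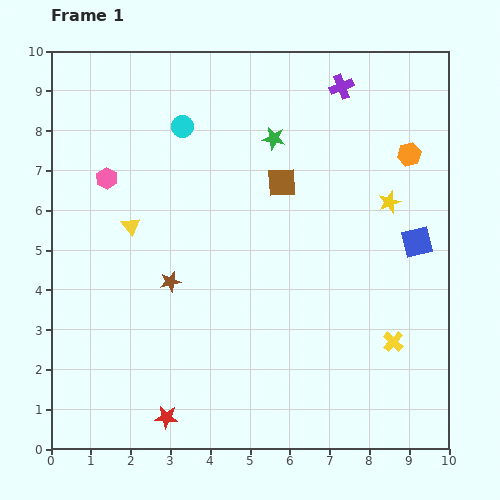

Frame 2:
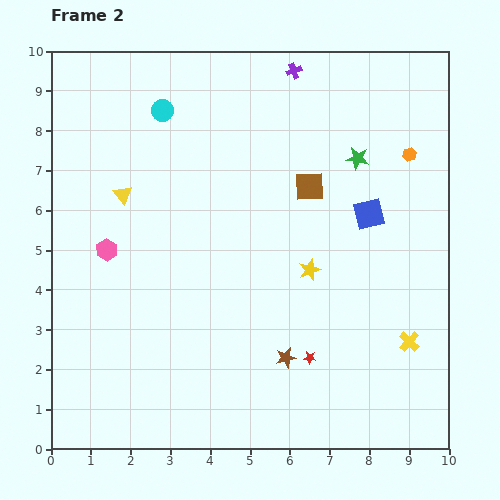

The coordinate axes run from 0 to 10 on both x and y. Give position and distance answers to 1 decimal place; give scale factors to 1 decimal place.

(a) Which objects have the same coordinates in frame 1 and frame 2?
the orange hexagon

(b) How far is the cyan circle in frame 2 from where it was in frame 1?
0.6

The cyan circle moved from (3.3, 8.1) to (2.8, 8.5), a distance of √(0.5² + 0.4²) ≈ 0.6.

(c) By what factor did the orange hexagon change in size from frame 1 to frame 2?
0.6×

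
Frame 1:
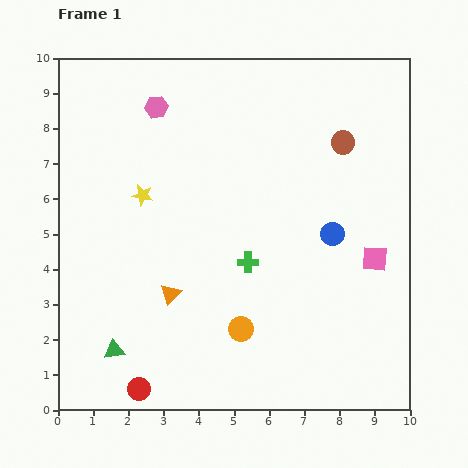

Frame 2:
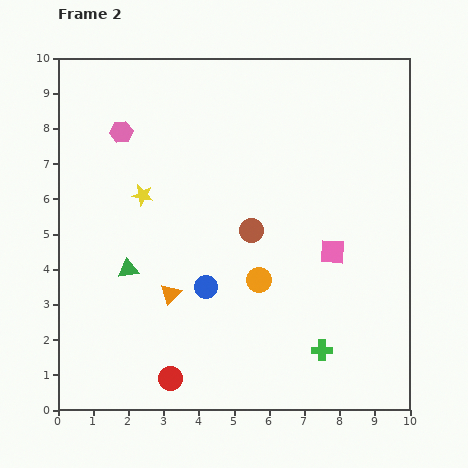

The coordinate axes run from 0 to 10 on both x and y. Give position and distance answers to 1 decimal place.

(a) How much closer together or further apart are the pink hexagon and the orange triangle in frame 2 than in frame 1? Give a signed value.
-0.5

Distance in frame 1: 5.3. Distance in frame 2: 4.8.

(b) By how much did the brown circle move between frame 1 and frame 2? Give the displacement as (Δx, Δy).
(-2.6, -2.5)

The brown circle was at (8.1, 7.6) in frame 1 and (5.5, 5.1) in frame 2.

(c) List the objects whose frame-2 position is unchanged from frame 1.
the yellow star, the orange triangle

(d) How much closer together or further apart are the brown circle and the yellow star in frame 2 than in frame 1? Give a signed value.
-2.6

Distance in frame 1: 5.9. Distance in frame 2: 3.3.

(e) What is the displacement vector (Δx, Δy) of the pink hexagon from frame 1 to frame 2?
(-1.0, -0.7)

The pink hexagon was at (2.8, 8.6) in frame 1 and (1.8, 7.9) in frame 2.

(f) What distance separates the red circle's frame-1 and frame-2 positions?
0.9

The red circle moved from (2.3, 0.6) to (3.2, 0.9), a distance of √(0.9² + 0.3²) ≈ 0.9.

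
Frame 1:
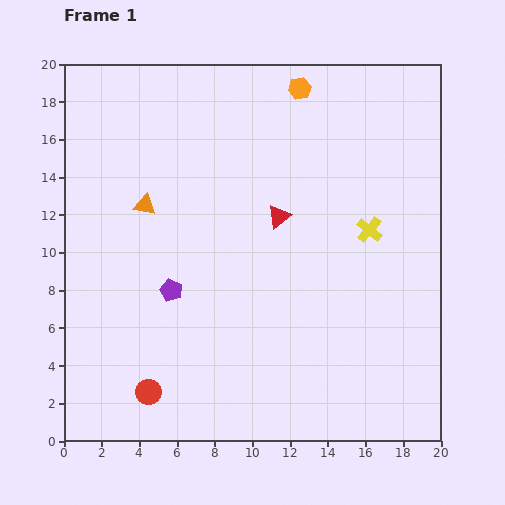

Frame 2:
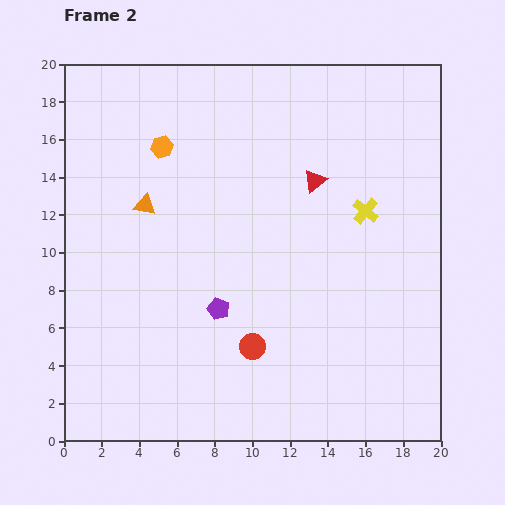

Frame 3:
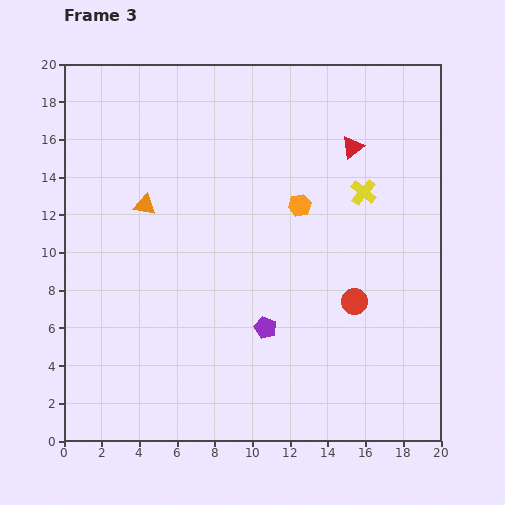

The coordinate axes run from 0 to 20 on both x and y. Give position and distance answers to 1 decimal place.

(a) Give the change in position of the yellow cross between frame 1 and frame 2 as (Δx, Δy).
(-0.2, 1.0)

The yellow cross was at (16.2, 11.2) in frame 1 and (16.0, 12.2) in frame 2.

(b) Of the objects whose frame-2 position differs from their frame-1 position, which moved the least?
the yellow cross

(moved 1.0)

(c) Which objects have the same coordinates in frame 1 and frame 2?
the orange triangle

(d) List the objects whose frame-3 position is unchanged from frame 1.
the orange triangle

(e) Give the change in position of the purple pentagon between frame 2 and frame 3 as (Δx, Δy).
(2.5, -1.0)

The purple pentagon was at (8.2, 7.0) in frame 2 and (10.7, 6.0) in frame 3.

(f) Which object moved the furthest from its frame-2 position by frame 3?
the orange hexagon

(moved 7.9; next 5.9)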